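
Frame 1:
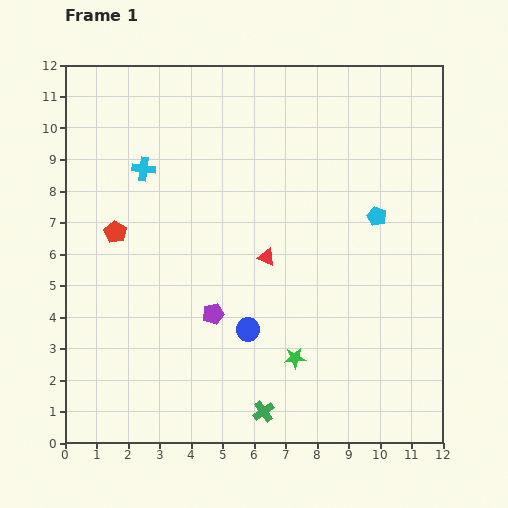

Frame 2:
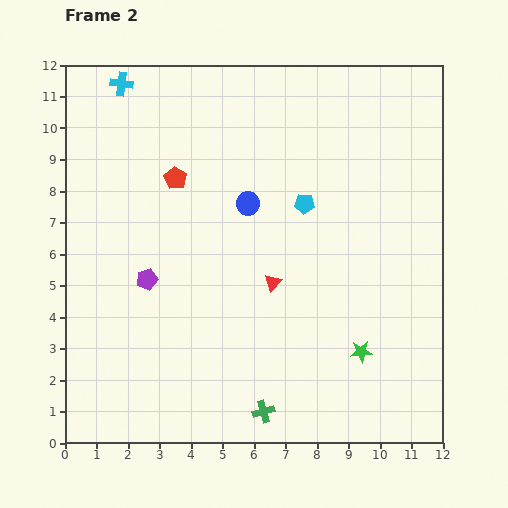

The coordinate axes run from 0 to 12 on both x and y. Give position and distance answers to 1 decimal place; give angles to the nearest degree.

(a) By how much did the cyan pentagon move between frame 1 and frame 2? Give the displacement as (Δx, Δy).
(-2.3, 0.4)

The cyan pentagon was at (9.9, 7.2) in frame 1 and (7.6, 7.6) in frame 2.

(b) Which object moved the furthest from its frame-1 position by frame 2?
the blue circle

(moved 4.0; next 2.8)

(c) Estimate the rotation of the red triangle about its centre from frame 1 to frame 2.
51° clockwise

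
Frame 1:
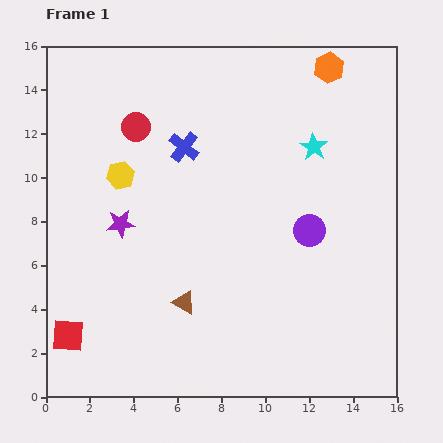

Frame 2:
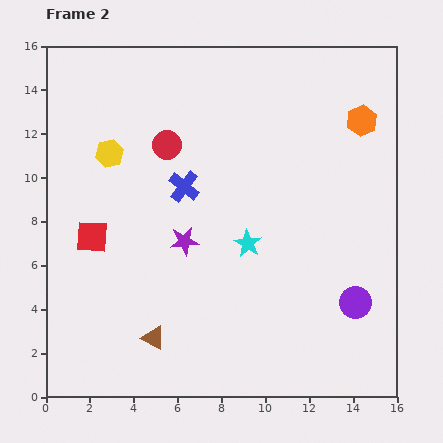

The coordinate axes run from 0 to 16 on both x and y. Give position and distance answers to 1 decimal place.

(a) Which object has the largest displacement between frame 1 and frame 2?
the cyan star

(moved 5.3; next 4.6)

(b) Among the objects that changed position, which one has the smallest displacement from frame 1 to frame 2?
the yellow hexagon

(moved 1.1)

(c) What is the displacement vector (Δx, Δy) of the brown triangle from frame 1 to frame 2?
(-1.4, -1.6)

The brown triangle was at (6.3, 4.3) in frame 1 and (4.9, 2.7) in frame 2.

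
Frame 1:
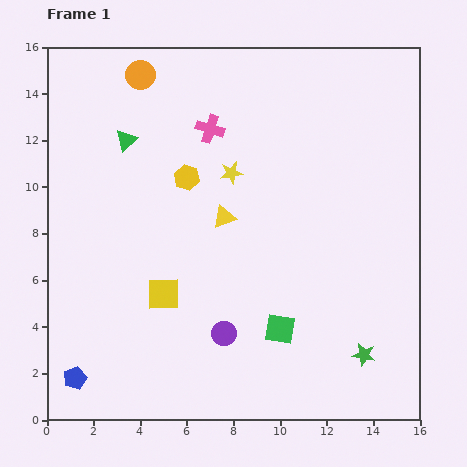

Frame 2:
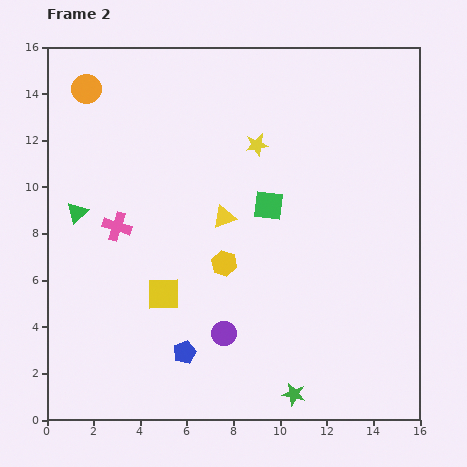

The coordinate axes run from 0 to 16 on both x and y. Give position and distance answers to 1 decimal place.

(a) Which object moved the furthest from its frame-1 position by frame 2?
the pink cross

(moved 5.8; next 5.3)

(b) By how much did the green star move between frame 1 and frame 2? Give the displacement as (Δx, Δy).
(-3.0, -1.7)

The green star was at (13.6, 2.8) in frame 1 and (10.6, 1.1) in frame 2.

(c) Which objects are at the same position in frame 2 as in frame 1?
the yellow triangle, the purple circle, the yellow square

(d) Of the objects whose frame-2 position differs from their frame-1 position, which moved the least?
the yellow star

(moved 1.6)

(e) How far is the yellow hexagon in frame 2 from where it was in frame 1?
4.0

The yellow hexagon moved from (6.0, 10.4) to (7.6, 6.7), a distance of √(1.6² + 3.7²) ≈ 4.0.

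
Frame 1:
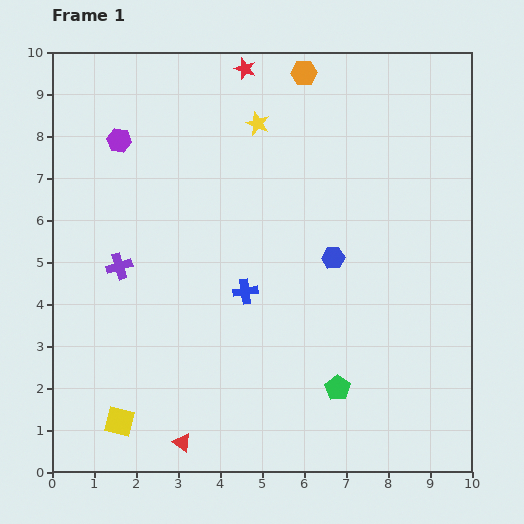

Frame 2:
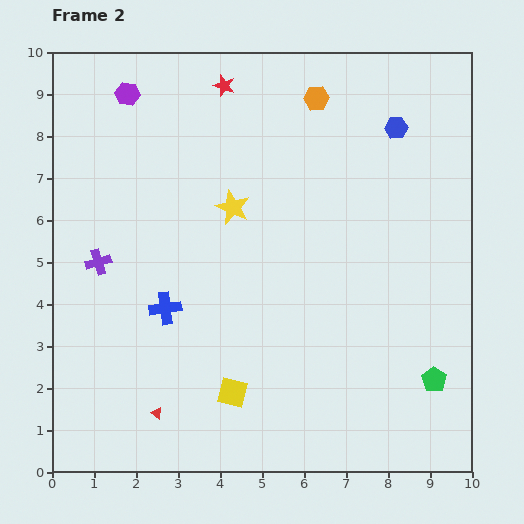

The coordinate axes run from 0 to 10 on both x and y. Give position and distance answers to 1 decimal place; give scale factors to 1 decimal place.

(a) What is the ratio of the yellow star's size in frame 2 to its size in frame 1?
1.5×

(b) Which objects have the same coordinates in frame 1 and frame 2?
none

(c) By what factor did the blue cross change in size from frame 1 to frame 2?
1.3×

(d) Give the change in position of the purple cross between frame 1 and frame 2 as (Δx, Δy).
(-0.5, 0.1)

The purple cross was at (1.6, 4.9) in frame 1 and (1.1, 5.0) in frame 2.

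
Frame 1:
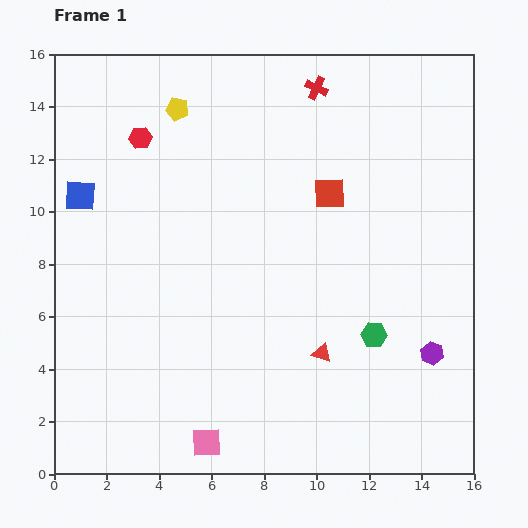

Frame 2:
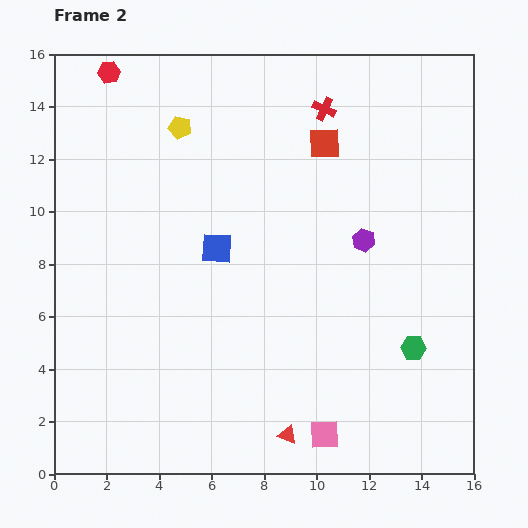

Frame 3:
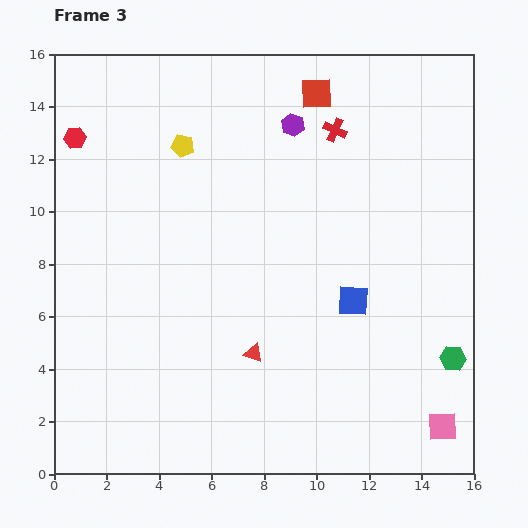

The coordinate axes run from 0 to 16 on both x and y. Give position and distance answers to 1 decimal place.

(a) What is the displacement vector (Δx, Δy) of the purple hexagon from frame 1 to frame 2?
(-2.6, 4.3)

The purple hexagon was at (14.4, 4.6) in frame 1 and (11.8, 8.9) in frame 2.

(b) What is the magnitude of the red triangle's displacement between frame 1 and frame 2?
3.4

The red triangle moved from (10.2, 4.6) to (8.9, 1.5), a distance of √(1.3² + 3.1²) ≈ 3.4.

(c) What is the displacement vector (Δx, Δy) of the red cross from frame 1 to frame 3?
(0.7, -1.6)

The red cross was at (10.0, 14.7) in frame 1 and (10.7, 13.1) in frame 3.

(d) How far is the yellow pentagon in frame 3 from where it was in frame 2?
0.7

The yellow pentagon moved from (4.8, 13.2) to (4.9, 12.5), a distance of √(0.1² + 0.7²) ≈ 0.7.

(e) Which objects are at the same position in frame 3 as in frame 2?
none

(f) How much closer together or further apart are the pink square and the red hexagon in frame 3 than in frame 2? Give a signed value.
+1.7

Distance in frame 2: 16.1. Distance in frame 3: 17.8.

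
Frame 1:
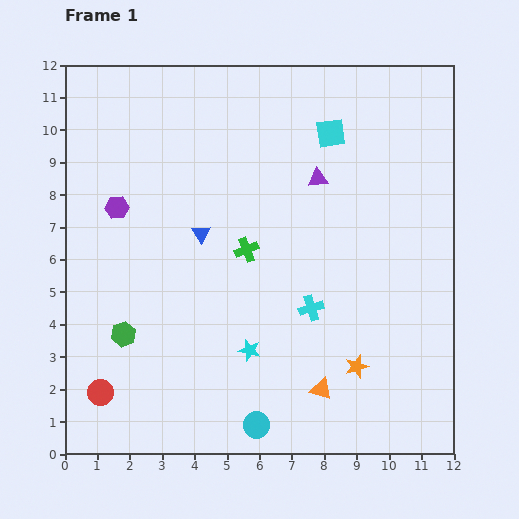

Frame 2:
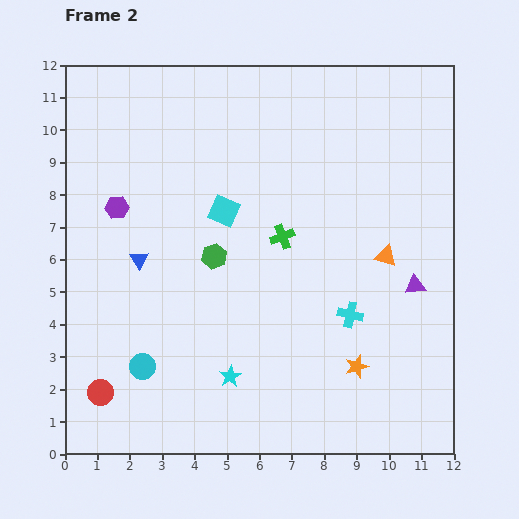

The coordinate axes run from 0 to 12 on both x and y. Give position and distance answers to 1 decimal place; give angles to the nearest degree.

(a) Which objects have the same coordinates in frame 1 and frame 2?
the red circle, the purple hexagon, the orange star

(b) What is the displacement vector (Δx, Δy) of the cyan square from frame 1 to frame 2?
(-3.3, -2.4)

The cyan square was at (8.2, 9.9) in frame 1 and (4.9, 7.5) in frame 2.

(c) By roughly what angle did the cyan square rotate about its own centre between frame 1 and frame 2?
31° clockwise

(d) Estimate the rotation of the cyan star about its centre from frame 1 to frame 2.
27° clockwise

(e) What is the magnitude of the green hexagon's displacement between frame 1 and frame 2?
3.7

The green hexagon moved from (1.8, 3.7) to (4.6, 6.1), a distance of √(2.8² + 2.4²) ≈ 3.7.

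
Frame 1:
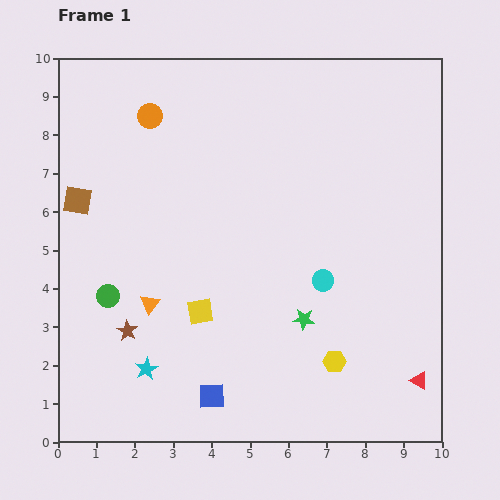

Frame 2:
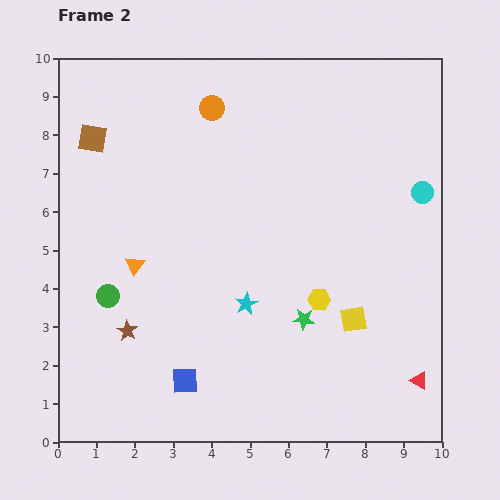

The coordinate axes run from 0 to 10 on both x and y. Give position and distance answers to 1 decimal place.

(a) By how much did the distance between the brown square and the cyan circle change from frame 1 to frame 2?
+2.0

Distance in frame 1: 6.7. Distance in frame 2: 8.7.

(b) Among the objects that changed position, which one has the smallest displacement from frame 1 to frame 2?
the blue square

(moved 0.8)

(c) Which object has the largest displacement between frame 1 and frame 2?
the yellow square

(moved 4.0; next 3.5)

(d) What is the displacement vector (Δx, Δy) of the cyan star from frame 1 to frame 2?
(2.6, 1.7)

The cyan star was at (2.3, 1.9) in frame 1 and (4.9, 3.6) in frame 2.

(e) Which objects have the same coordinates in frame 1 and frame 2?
the green circle, the red triangle, the green star, the brown star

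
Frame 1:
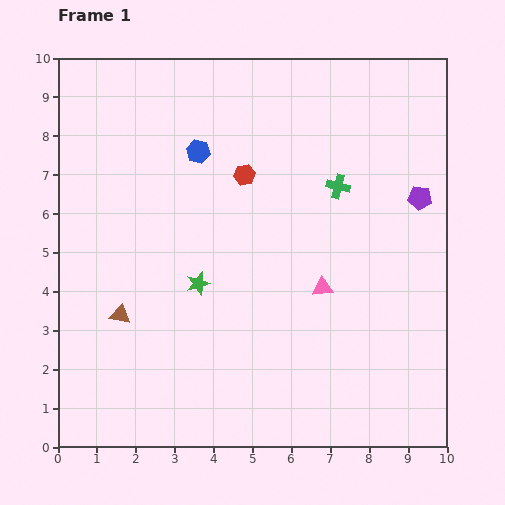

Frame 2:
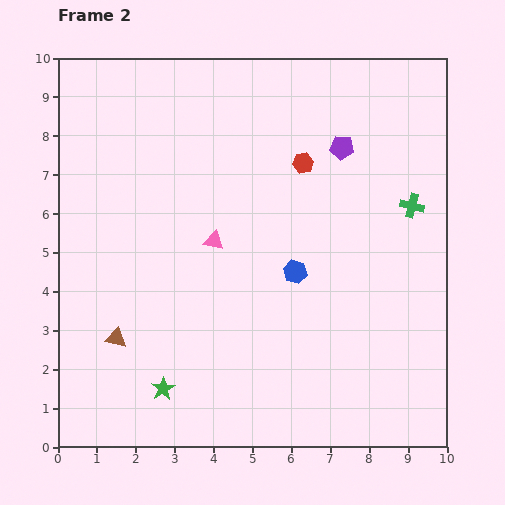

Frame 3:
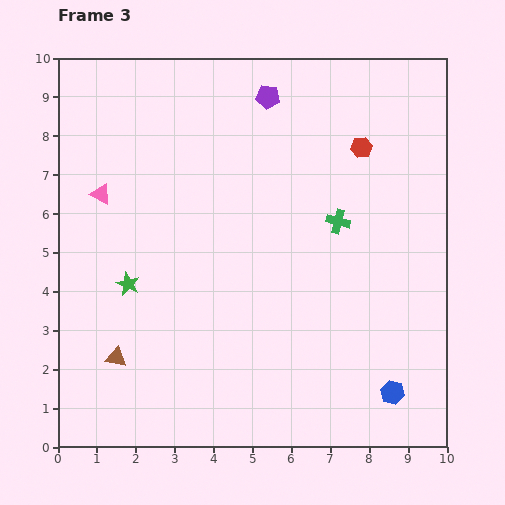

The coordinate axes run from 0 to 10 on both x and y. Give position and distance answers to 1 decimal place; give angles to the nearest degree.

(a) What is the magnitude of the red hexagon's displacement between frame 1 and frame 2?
1.5

The red hexagon moved from (4.8, 7.0) to (6.3, 7.3), a distance of √(1.5² + 0.3²) ≈ 1.5.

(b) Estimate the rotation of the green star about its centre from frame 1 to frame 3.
30° counter-clockwise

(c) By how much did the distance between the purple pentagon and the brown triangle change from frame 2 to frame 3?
+0.2

Distance in frame 2: 7.6. Distance in frame 3: 7.8.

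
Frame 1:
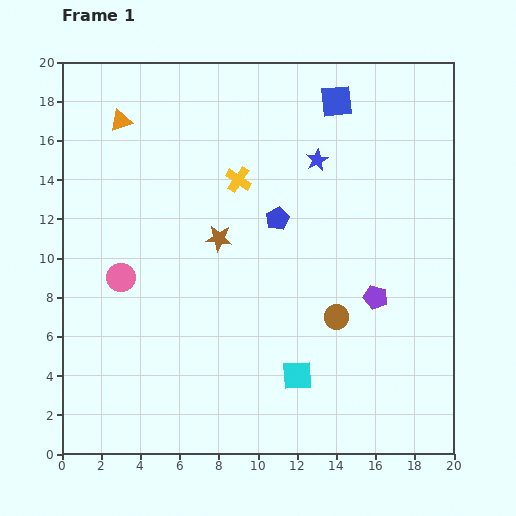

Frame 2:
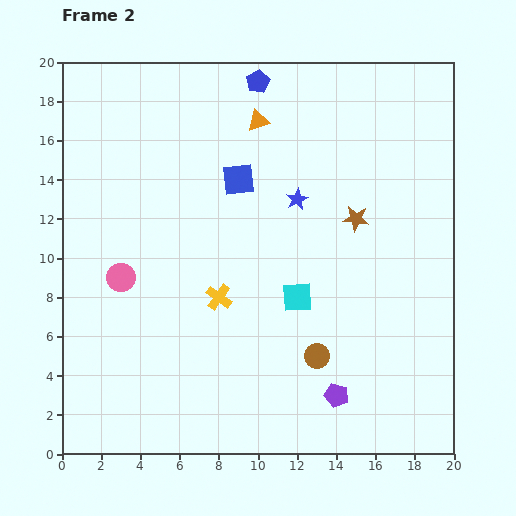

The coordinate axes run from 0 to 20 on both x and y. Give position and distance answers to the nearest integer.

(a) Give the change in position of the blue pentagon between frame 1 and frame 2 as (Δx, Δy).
(-1, 7)

The blue pentagon was at (11, 12) in frame 1 and (10, 19) in frame 2.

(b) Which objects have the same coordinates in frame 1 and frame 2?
the pink circle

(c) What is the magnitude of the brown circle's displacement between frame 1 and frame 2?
2

The brown circle moved from (14, 7) to (13, 5), a distance of √(1² + 2²) ≈ 2.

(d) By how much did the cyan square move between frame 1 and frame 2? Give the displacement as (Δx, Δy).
(0, 4)

The cyan square was at (12, 4) in frame 1 and (12, 8) in frame 2.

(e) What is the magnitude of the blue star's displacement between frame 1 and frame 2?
2

The blue star moved from (13, 15) to (12, 13), a distance of √(1² + 2²) ≈ 2.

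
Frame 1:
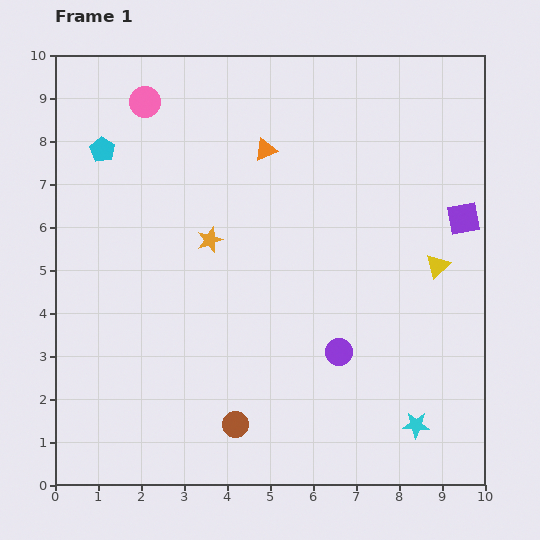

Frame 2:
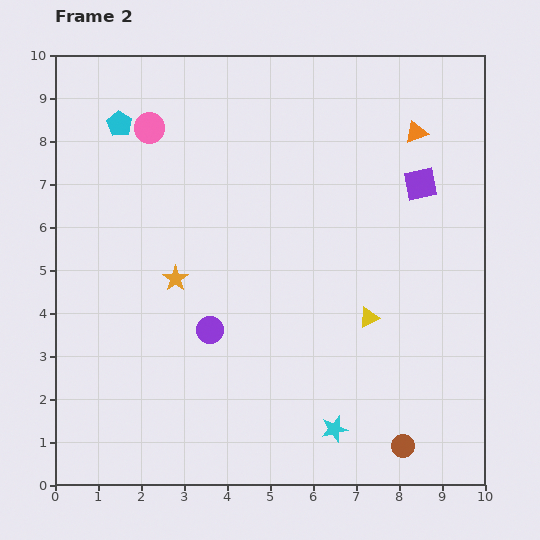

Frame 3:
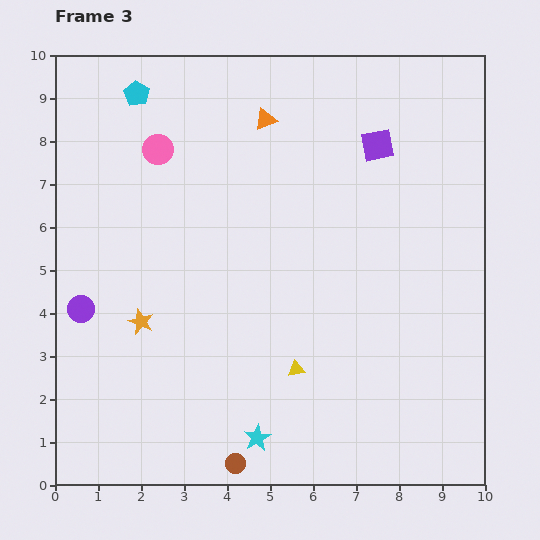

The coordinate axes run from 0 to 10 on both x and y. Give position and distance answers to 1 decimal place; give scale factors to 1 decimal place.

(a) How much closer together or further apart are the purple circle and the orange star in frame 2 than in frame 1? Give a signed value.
-2.6

Distance in frame 1: 4.0. Distance in frame 2: 1.4.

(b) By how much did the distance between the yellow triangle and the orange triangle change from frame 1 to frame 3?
+1.0

Distance in frame 1: 4.8. Distance in frame 3: 5.8.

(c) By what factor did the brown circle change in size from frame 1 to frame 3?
0.8×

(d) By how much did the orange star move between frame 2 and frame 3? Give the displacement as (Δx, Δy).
(-0.8, -1.0)

The orange star was at (2.8, 4.8) in frame 2 and (2.0, 3.8) in frame 3.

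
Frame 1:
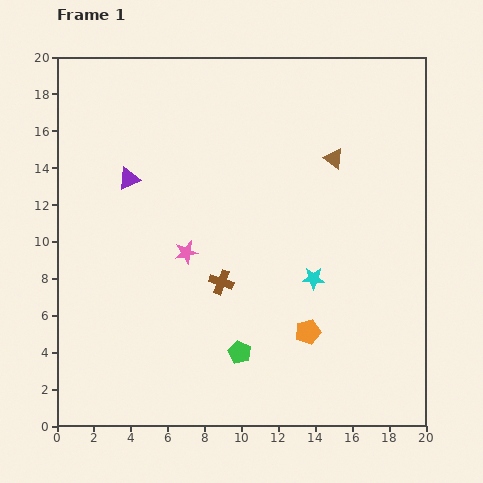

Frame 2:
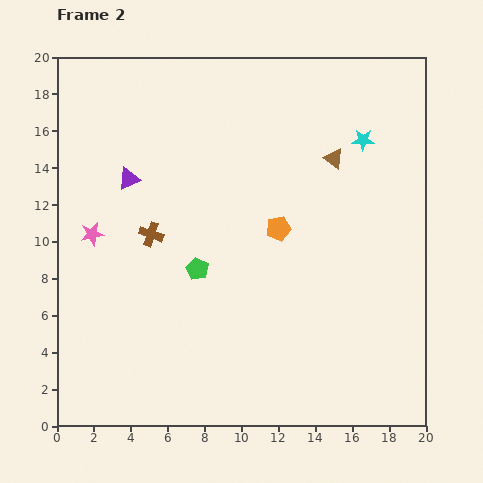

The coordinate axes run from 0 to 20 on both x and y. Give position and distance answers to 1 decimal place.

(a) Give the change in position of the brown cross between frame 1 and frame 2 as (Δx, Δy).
(-3.8, 2.6)

The brown cross was at (8.9, 7.8) in frame 1 and (5.1, 10.4) in frame 2.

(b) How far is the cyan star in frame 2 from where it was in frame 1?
8.0

The cyan star moved from (13.9, 8.0) to (16.6, 15.5), a distance of √(2.7² + 7.5²) ≈ 8.0.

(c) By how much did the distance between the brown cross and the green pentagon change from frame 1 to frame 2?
-0.8

Distance in frame 1: 3.9. Distance in frame 2: 3.1.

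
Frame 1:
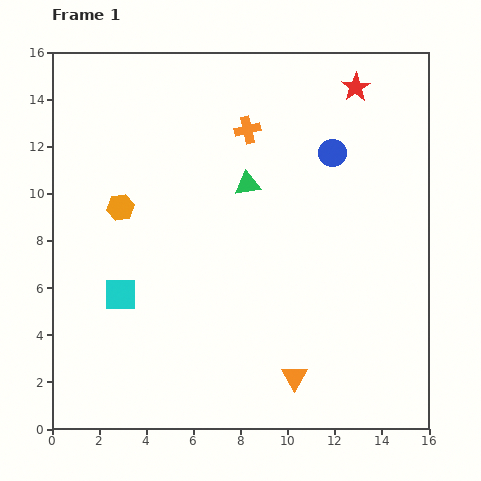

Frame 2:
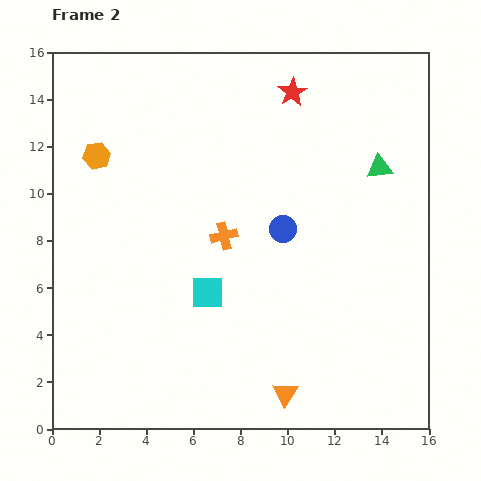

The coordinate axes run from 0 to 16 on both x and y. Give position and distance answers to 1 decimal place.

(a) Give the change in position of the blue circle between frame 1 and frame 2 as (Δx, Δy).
(-2.1, -3.2)

The blue circle was at (11.9, 11.7) in frame 1 and (9.8, 8.5) in frame 2.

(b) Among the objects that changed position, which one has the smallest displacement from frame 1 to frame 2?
the orange triangle

(moved 0.8)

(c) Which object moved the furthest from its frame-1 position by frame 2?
the green triangle

(moved 5.6; next 4.6)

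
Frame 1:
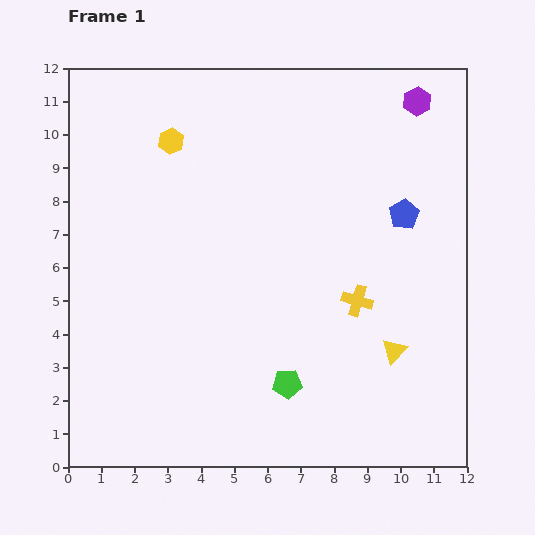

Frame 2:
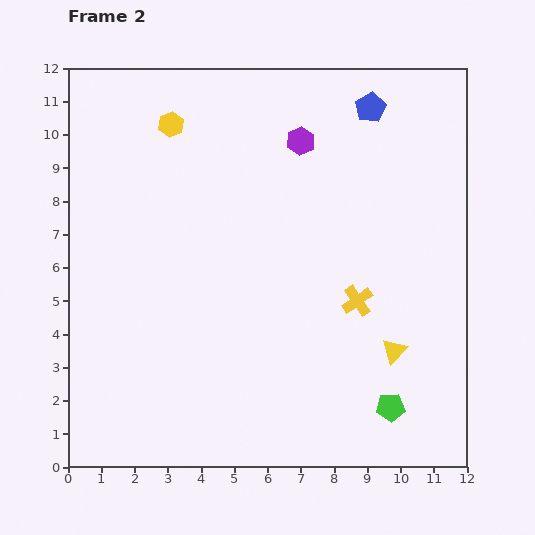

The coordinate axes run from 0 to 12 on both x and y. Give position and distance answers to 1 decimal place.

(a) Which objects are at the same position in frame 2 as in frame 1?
the yellow triangle, the yellow cross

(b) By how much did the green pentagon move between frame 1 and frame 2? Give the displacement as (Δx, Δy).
(3.1, -0.7)

The green pentagon was at (6.6, 2.5) in frame 1 and (9.7, 1.8) in frame 2.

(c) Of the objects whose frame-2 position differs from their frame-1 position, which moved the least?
the yellow hexagon

(moved 0.5)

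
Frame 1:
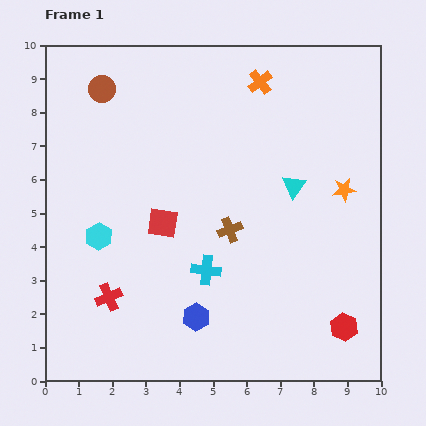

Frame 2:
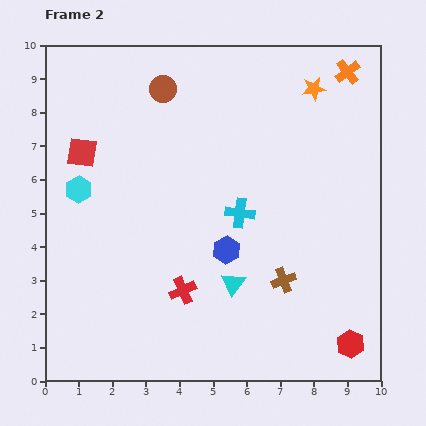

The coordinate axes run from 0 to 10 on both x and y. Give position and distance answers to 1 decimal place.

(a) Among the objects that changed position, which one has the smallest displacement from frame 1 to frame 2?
the red hexagon

(moved 0.5)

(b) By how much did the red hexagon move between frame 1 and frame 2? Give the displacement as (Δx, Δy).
(0.2, -0.5)

The red hexagon was at (8.9, 1.6) in frame 1 and (9.1, 1.1) in frame 2.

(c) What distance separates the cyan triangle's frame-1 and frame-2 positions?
3.4

The cyan triangle moved from (7.4, 5.8) to (5.6, 2.9), a distance of √(1.8² + 2.9²) ≈ 3.4.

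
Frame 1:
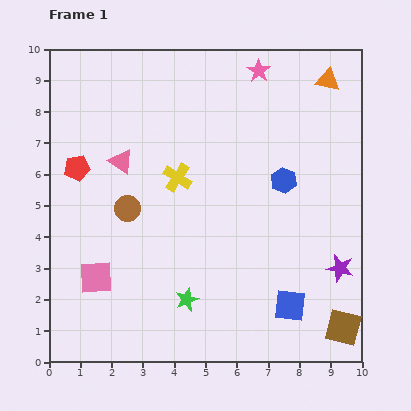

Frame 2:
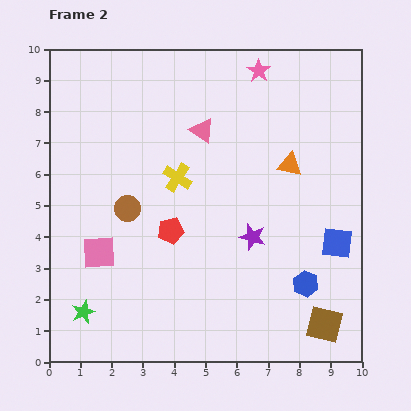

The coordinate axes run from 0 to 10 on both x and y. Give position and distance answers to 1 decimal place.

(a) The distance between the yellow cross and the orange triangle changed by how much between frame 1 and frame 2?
-2.1

Distance in frame 1: 5.7. Distance in frame 2: 3.6.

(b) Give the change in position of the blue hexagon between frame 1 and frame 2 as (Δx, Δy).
(0.7, -3.3)

The blue hexagon was at (7.5, 5.8) in frame 1 and (8.2, 2.5) in frame 2.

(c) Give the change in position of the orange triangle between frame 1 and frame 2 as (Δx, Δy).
(-1.2, -2.7)

The orange triangle was at (8.9, 9.0) in frame 1 and (7.7, 6.3) in frame 2.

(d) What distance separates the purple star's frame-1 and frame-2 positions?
3.0

The purple star moved from (9.3, 3.0) to (6.5, 4.0), a distance of √(2.8² + 1.0²) ≈ 3.0.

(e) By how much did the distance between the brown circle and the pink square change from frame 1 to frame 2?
-0.7

Distance in frame 1: 2.4. Distance in frame 2: 1.7.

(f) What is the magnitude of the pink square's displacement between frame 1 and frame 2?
0.8

The pink square moved from (1.5, 2.7) to (1.6, 3.5), a distance of √(0.1² + 0.8²) ≈ 0.8.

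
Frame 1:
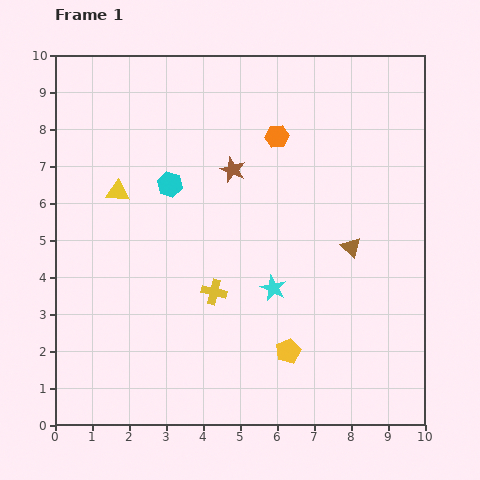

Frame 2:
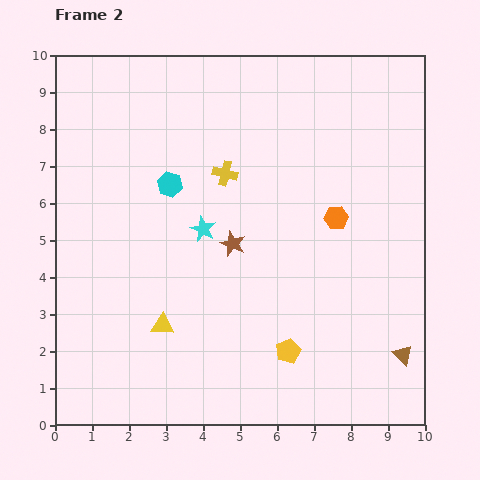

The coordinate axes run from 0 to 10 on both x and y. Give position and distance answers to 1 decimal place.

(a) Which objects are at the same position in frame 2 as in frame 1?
the yellow pentagon, the cyan hexagon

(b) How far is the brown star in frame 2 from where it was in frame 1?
2.0

The brown star moved from (4.8, 6.9) to (4.8, 4.9), a distance of √(0.0² + 2.0²) ≈ 2.0.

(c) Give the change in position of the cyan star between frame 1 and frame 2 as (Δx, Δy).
(-1.9, 1.6)

The cyan star was at (5.9, 3.7) in frame 1 and (4.0, 5.3) in frame 2.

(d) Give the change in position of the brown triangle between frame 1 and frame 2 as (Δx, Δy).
(1.4, -2.9)

The brown triangle was at (8.0, 4.8) in frame 1 and (9.4, 1.9) in frame 2.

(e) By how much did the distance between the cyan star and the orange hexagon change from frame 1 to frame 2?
-0.5

Distance in frame 1: 4.1. Distance in frame 2: 3.6.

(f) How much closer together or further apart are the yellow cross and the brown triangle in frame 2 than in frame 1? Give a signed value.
+3.0

Distance in frame 1: 3.9. Distance in frame 2: 6.9.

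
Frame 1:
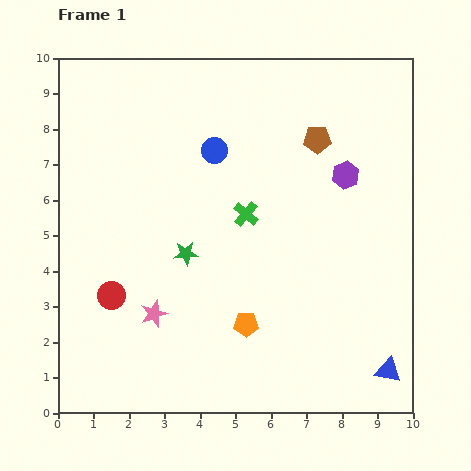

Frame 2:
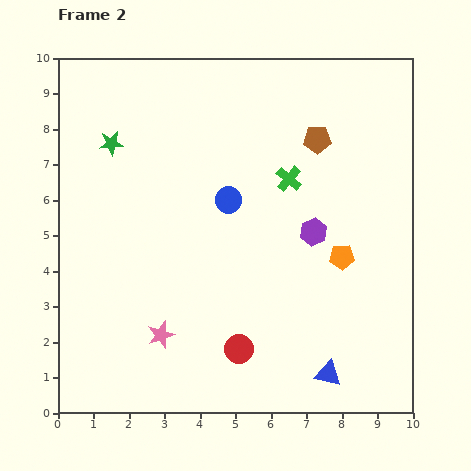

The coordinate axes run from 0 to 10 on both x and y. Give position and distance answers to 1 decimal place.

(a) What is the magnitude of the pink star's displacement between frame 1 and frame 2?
0.6

The pink star moved from (2.7, 2.8) to (2.9, 2.2), a distance of √(0.2² + 0.6²) ≈ 0.6.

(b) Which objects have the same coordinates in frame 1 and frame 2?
the brown pentagon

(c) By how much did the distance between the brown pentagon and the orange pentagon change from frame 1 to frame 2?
-2.2

Distance in frame 1: 5.6. Distance in frame 2: 3.4.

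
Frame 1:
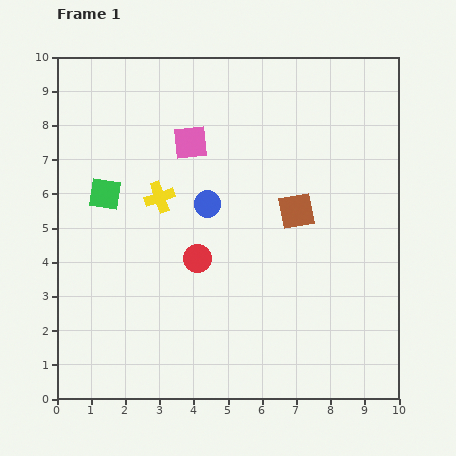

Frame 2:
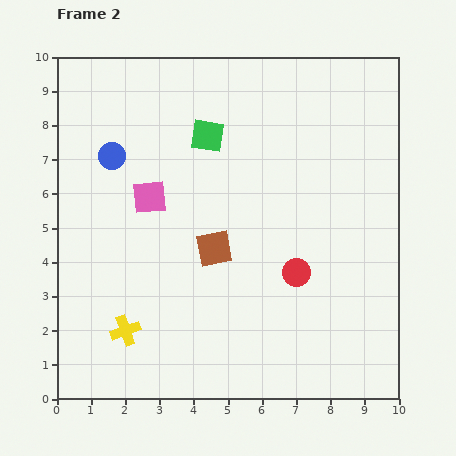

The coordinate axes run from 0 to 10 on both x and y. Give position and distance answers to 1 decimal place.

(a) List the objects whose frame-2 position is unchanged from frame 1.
none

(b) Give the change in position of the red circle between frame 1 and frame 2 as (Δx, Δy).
(2.9, -0.4)

The red circle was at (4.1, 4.1) in frame 1 and (7.0, 3.7) in frame 2.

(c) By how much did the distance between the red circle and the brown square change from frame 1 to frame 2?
-0.7

Distance in frame 1: 3.2. Distance in frame 2: 2.5.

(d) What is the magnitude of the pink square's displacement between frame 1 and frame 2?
2.0

The pink square moved from (3.9, 7.5) to (2.7, 5.9), a distance of √(1.2² + 1.6²) ≈ 2.0.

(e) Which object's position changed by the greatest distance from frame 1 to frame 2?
the yellow cross

(moved 4.0; next 3.4)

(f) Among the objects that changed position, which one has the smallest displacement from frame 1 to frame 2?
the pink square

(moved 2.0)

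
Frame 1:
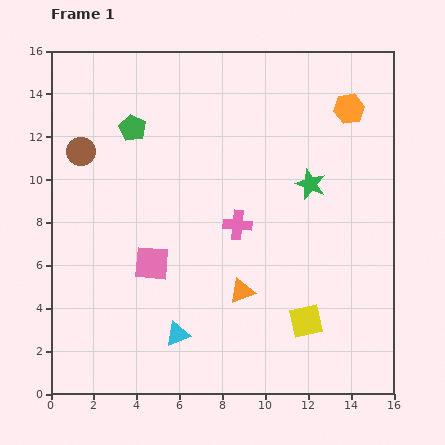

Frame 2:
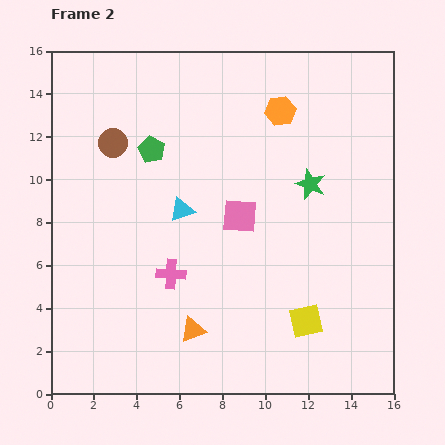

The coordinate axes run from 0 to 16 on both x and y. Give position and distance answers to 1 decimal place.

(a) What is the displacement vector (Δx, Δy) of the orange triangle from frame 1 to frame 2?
(-2.3, -1.8)

The orange triangle was at (8.9, 4.8) in frame 1 and (6.6, 3.0) in frame 2.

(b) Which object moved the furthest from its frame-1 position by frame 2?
the cyan triangle

(moved 5.8; next 4.7)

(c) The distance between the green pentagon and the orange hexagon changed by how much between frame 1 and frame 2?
-3.8

Distance in frame 1: 10.1. Distance in frame 2: 6.3.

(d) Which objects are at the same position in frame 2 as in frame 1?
the green star, the yellow square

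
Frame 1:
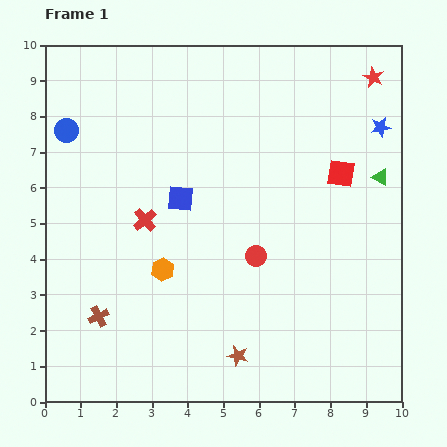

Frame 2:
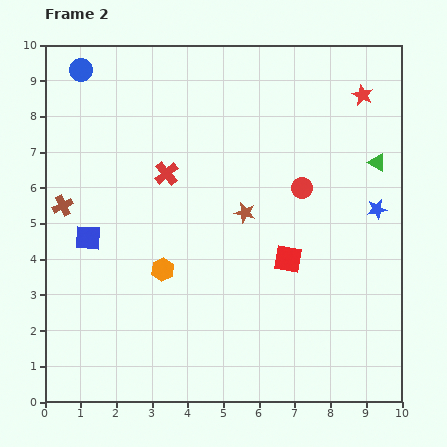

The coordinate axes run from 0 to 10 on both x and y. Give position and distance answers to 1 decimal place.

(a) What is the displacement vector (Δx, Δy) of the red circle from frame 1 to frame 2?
(1.3, 1.9)

The red circle was at (5.9, 4.1) in frame 1 and (7.2, 6.0) in frame 2.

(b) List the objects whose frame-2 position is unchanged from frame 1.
the orange hexagon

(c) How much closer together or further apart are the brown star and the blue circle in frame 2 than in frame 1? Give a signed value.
-1.8

Distance in frame 1: 7.9. Distance in frame 2: 6.1.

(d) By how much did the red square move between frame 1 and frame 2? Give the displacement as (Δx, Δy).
(-1.5, -2.4)

The red square was at (8.3, 6.4) in frame 1 and (6.8, 4.0) in frame 2.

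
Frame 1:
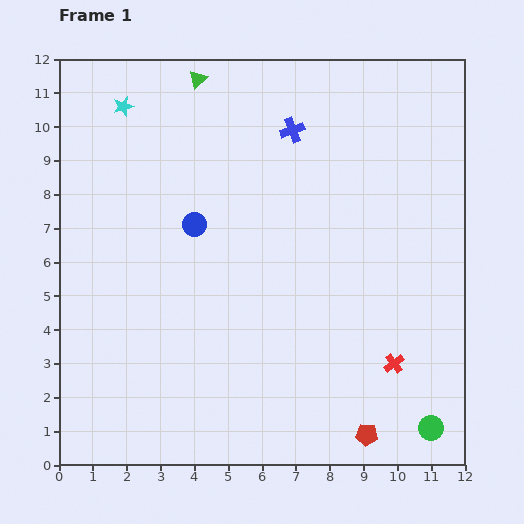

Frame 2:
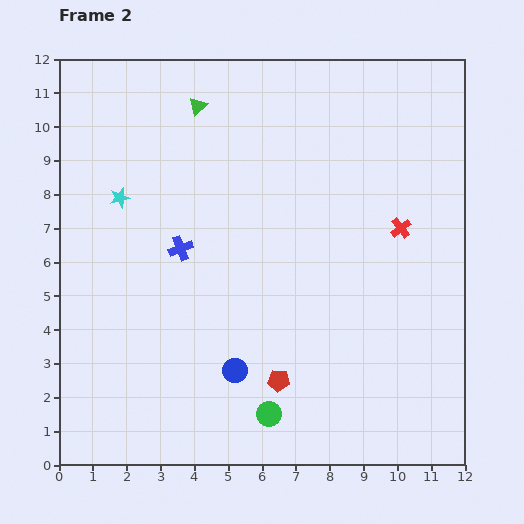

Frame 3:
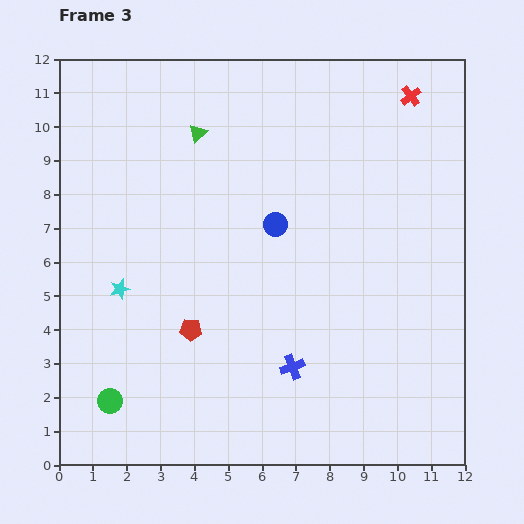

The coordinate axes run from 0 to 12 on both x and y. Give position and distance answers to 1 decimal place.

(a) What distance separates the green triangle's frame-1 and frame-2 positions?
0.8

The green triangle moved from (4.1, 11.4) to (4.1, 10.6), a distance of √(0.0² + 0.8²) ≈ 0.8.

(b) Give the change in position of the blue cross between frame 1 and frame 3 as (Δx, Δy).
(0.0, -7.0)

The blue cross was at (6.9, 9.9) in frame 1 and (6.9, 2.9) in frame 3.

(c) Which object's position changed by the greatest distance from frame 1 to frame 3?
the green circle

(moved 9.5; next 7.9)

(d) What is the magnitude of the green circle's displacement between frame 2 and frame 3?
4.7

The green circle moved from (6.2, 1.5) to (1.5, 1.9), a distance of √(4.7² + 0.4²) ≈ 4.7.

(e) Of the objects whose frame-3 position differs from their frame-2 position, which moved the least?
the green triangle

(moved 0.8)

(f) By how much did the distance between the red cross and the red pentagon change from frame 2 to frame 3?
+3.7

Distance in frame 2: 5.8. Distance in frame 3: 9.5.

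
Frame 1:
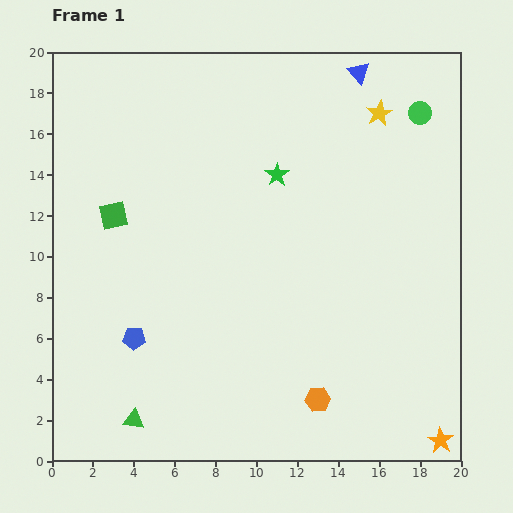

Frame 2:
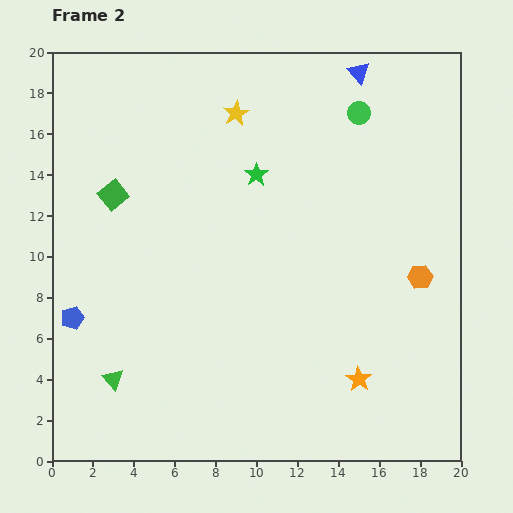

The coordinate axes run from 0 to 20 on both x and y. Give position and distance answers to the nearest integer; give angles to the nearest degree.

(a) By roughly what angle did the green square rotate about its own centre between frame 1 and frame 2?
28° counter-clockwise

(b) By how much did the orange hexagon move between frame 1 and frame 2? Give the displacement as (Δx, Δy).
(5, 6)

The orange hexagon was at (13, 3) in frame 1 and (18, 9) in frame 2.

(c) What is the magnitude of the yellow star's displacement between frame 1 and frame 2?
7

The yellow star moved from (16, 17) to (9, 17), a distance of √(7² + 0²) ≈ 7.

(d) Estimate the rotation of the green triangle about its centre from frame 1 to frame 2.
40° clockwise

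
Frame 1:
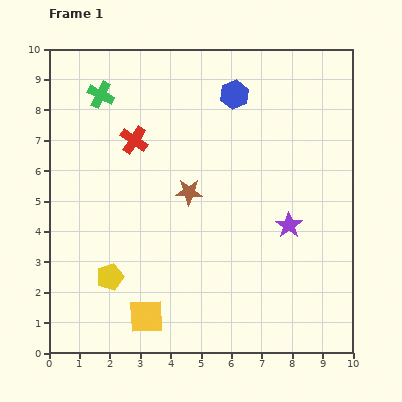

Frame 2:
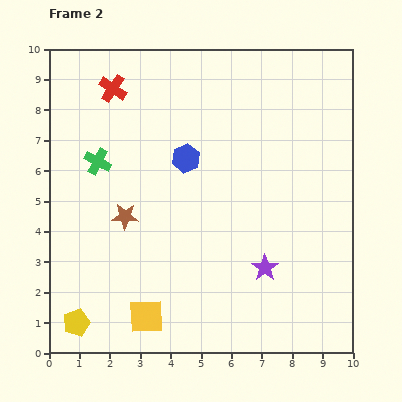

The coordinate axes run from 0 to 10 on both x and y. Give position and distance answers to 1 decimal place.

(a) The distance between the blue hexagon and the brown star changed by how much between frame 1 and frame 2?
-0.7

Distance in frame 1: 3.5. Distance in frame 2: 2.8.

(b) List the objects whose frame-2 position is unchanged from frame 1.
the yellow square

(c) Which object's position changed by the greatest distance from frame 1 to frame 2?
the blue hexagon

(moved 2.6; next 2.2)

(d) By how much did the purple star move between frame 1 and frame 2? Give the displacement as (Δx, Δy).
(-0.8, -1.4)

The purple star was at (7.9, 4.2) in frame 1 and (7.1, 2.8) in frame 2.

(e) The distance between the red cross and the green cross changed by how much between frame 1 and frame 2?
+0.6

Distance in frame 1: 1.9. Distance in frame 2: 2.5.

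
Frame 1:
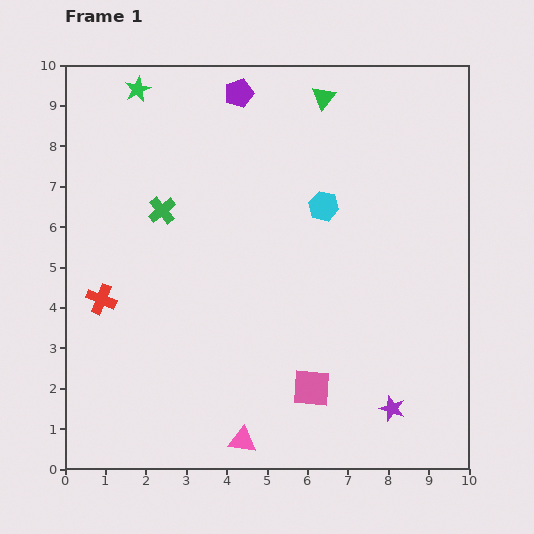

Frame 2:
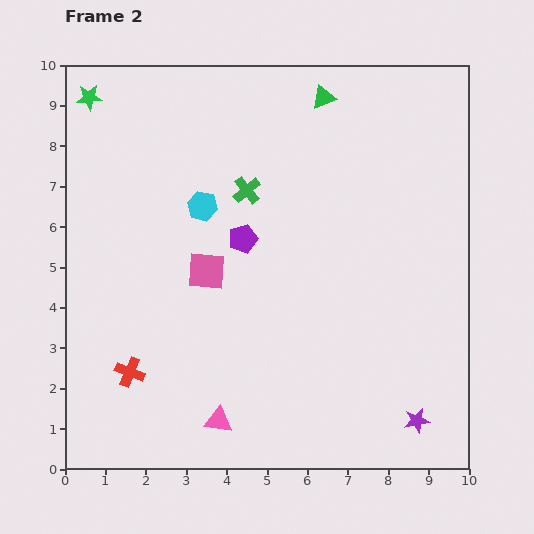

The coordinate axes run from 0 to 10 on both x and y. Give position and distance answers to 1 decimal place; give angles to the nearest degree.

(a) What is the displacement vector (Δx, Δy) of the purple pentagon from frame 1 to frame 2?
(0.1, -3.6)

The purple pentagon was at (4.3, 9.3) in frame 1 and (4.4, 5.7) in frame 2.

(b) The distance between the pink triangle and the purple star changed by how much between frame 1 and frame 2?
+1.1

Distance in frame 1: 3.8. Distance in frame 2: 4.9.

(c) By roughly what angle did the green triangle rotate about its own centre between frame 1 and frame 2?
30° clockwise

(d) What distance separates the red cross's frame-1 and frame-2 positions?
1.9

The red cross moved from (0.9, 4.2) to (1.6, 2.4), a distance of √(0.7² + 1.8²) ≈ 1.9.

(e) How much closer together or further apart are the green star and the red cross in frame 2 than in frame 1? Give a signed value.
+1.6

Distance in frame 1: 5.3. Distance in frame 2: 6.9.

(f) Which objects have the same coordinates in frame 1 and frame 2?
the green triangle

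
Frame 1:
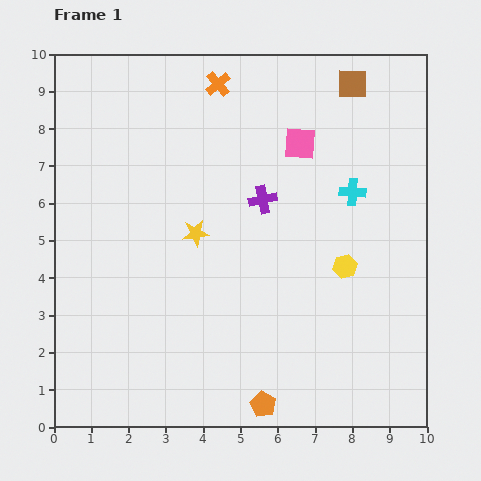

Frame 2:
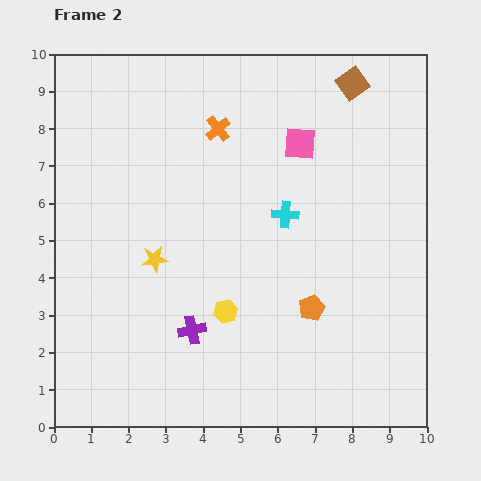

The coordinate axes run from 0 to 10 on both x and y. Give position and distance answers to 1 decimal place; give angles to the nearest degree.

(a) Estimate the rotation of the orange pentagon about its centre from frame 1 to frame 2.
19° clockwise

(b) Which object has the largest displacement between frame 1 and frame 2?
the purple cross

(moved 4.0; next 3.4)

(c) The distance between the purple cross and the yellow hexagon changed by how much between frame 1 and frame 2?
-1.8

Distance in frame 1: 2.8. Distance in frame 2: 1.0.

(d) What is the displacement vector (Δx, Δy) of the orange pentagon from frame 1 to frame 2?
(1.3, 2.6)

The orange pentagon was at (5.6, 0.6) in frame 1 and (6.9, 3.2) in frame 2.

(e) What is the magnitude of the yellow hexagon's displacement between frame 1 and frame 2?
3.4

The yellow hexagon moved from (7.8, 4.3) to (4.6, 3.1), a distance of √(3.2² + 1.2²) ≈ 3.4.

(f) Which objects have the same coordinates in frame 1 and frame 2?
the brown square, the pink square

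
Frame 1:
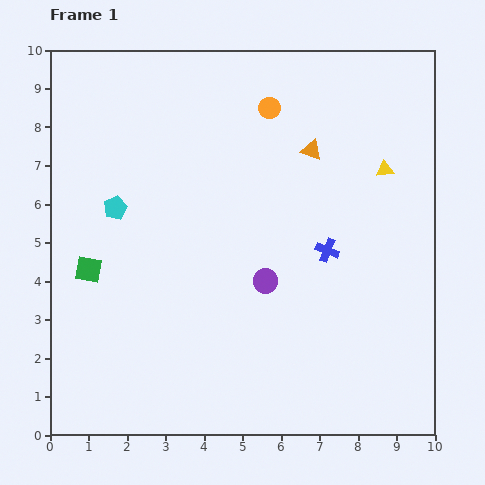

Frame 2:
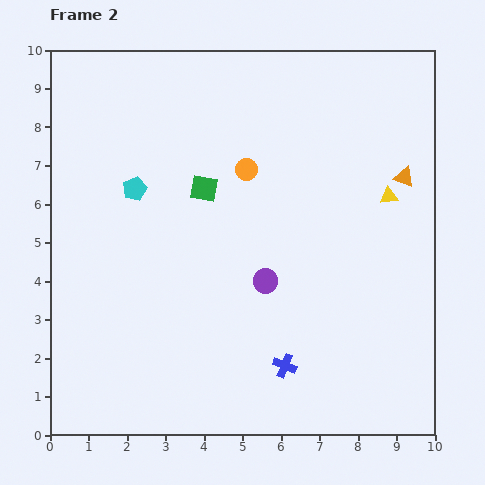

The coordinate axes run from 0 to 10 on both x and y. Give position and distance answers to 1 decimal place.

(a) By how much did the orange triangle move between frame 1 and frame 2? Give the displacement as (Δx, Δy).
(2.4, -0.7)

The orange triangle was at (6.8, 7.4) in frame 1 and (9.2, 6.7) in frame 2.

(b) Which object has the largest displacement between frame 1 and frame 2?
the green square

(moved 3.7; next 3.2)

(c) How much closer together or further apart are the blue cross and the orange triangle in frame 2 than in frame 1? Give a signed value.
+3.2

Distance in frame 1: 2.6. Distance in frame 2: 5.8.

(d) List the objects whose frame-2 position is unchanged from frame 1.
the purple circle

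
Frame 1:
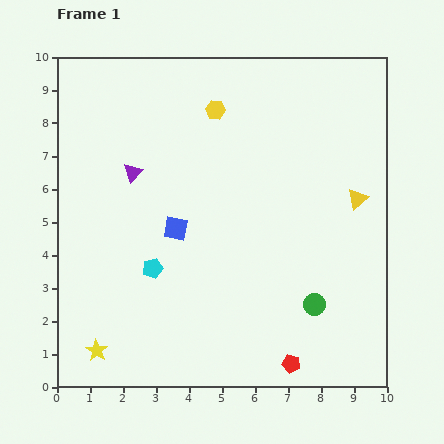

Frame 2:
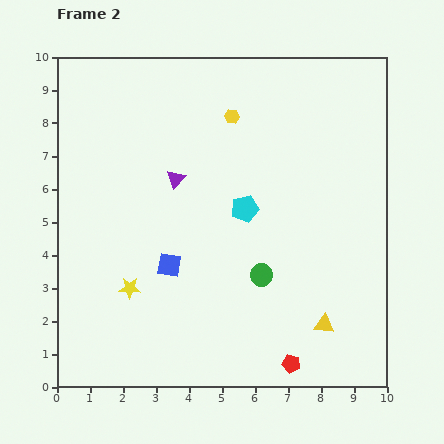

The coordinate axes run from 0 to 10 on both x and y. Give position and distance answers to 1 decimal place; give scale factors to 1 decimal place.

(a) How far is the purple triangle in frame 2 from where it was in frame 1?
1.3

The purple triangle moved from (2.3, 6.5) to (3.6, 6.3), a distance of √(1.3² + 0.2²) ≈ 1.3.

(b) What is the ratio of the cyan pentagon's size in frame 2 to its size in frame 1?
1.4×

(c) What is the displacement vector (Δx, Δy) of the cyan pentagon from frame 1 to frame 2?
(2.8, 1.8)

The cyan pentagon was at (2.9, 3.6) in frame 1 and (5.7, 5.4) in frame 2.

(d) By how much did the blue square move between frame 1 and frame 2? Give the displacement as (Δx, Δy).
(-0.2, -1.1)

The blue square was at (3.6, 4.8) in frame 1 and (3.4, 3.7) in frame 2.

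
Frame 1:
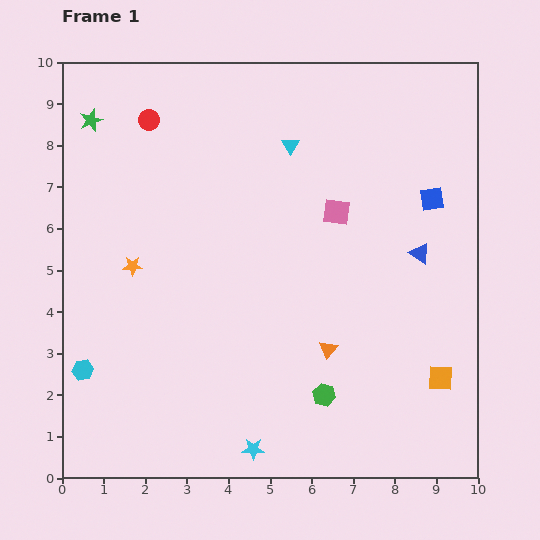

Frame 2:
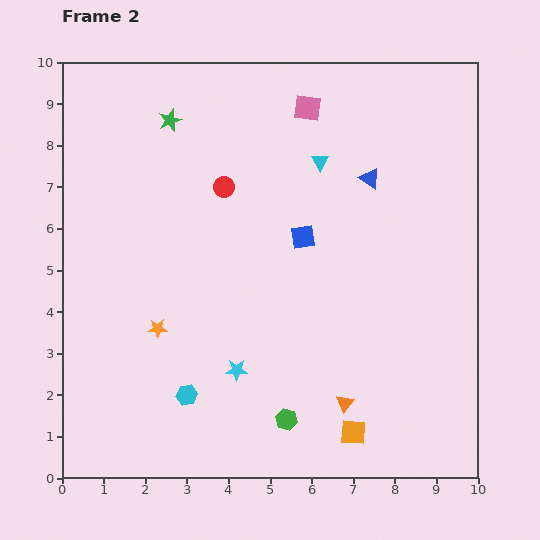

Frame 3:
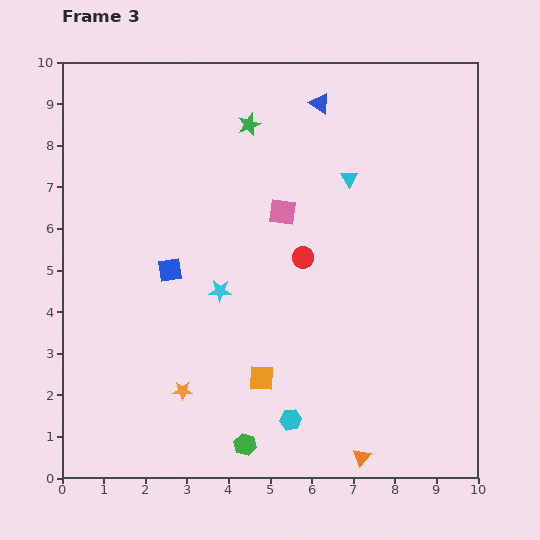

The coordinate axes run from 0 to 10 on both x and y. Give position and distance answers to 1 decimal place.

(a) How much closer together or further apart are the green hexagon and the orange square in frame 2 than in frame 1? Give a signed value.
-1.2

Distance in frame 1: 2.8. Distance in frame 2: 1.6.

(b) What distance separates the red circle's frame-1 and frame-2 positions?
2.4

The red circle moved from (2.1, 8.6) to (3.9, 7.0), a distance of √(1.8² + 1.6²) ≈ 2.4.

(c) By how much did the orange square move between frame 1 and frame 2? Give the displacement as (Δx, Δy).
(-2.1, -1.3)

The orange square was at (9.1, 2.4) in frame 1 and (7.0, 1.1) in frame 2.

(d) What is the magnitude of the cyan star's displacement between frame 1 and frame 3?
3.9

The cyan star moved from (4.6, 0.7) to (3.8, 4.5), a distance of √(0.8² + 3.8²) ≈ 3.9.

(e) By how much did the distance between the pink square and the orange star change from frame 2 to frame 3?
-1.5

Distance in frame 2: 6.4. Distance in frame 3: 4.9.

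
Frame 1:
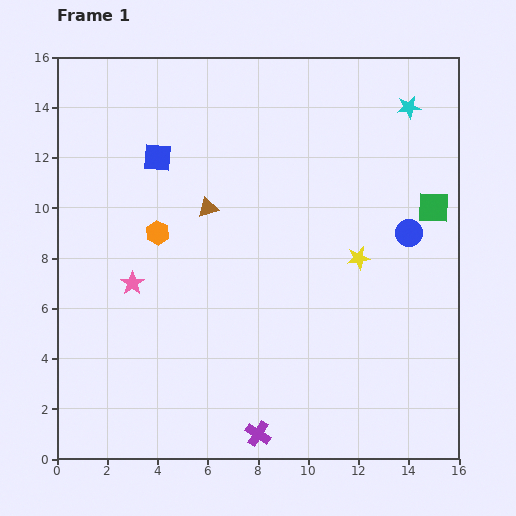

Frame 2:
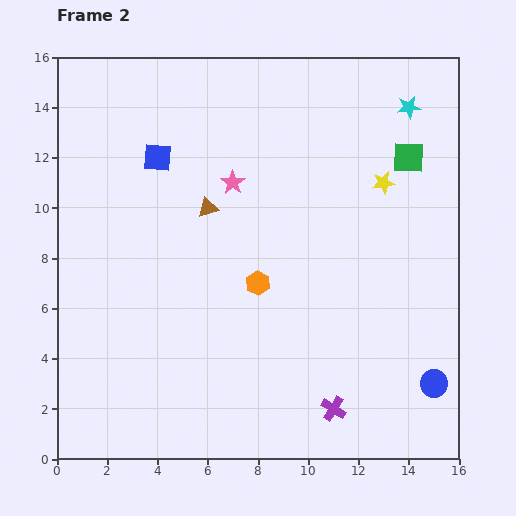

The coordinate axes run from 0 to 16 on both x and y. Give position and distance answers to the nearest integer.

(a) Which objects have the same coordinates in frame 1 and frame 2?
the brown triangle, the blue square, the cyan star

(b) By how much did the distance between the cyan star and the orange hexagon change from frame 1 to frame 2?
-2

Distance in frame 1: 11. Distance in frame 2: 9.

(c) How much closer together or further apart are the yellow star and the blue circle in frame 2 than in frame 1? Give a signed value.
+6

Distance in frame 1: 2. Distance in frame 2: 8.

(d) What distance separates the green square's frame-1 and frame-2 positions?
2

The green square moved from (15, 10) to (14, 12), a distance of √(1² + 2²) ≈ 2.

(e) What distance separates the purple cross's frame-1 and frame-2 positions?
3

The purple cross moved from (8, 1) to (11, 2), a distance of √(3² + 1²) ≈ 3.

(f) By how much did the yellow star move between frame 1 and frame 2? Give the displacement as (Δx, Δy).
(1, 3)

The yellow star was at (12, 8) in frame 1 and (13, 11) in frame 2.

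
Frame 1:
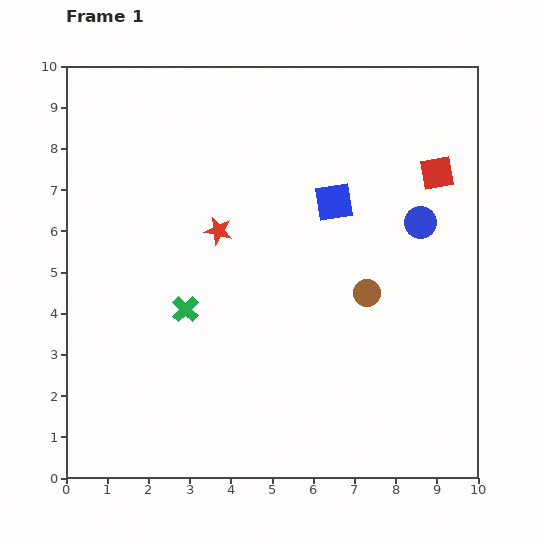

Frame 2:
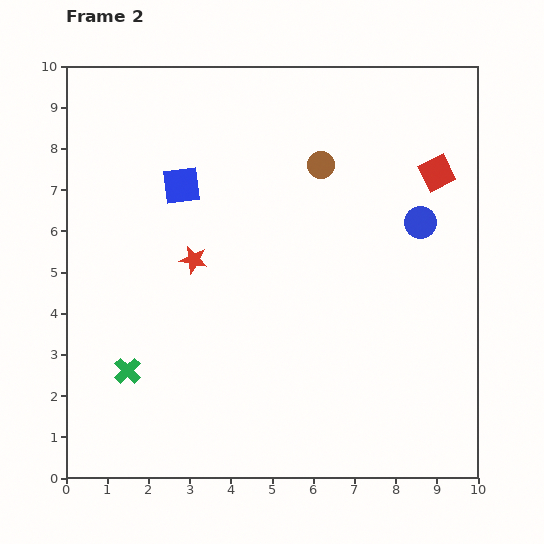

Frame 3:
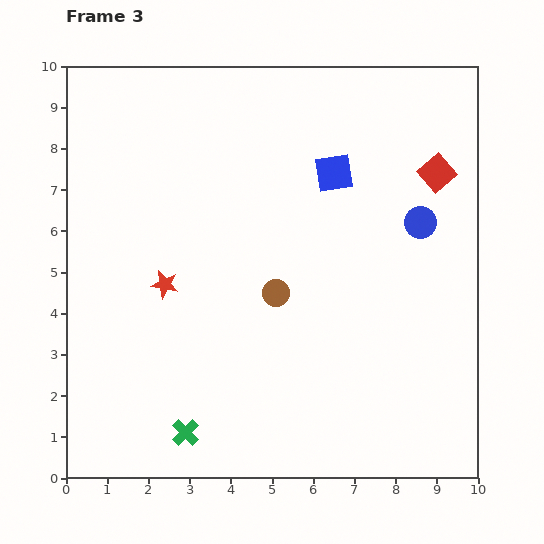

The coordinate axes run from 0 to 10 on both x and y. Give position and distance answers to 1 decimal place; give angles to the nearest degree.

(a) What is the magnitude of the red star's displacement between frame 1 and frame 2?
0.9

The red star moved from (3.7, 6.0) to (3.1, 5.3), a distance of √(0.6² + 0.7²) ≈ 0.9.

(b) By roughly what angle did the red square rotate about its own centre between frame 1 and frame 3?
31° counter-clockwise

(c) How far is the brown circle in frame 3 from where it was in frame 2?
3.3

The brown circle moved from (6.2, 7.6) to (5.1, 4.5), a distance of √(1.1² + 3.1²) ≈ 3.3.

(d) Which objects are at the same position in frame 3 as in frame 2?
the blue circle, the red square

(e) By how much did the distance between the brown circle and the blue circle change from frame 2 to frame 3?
+1.1

Distance in frame 2: 2.8. Distance in frame 3: 3.9.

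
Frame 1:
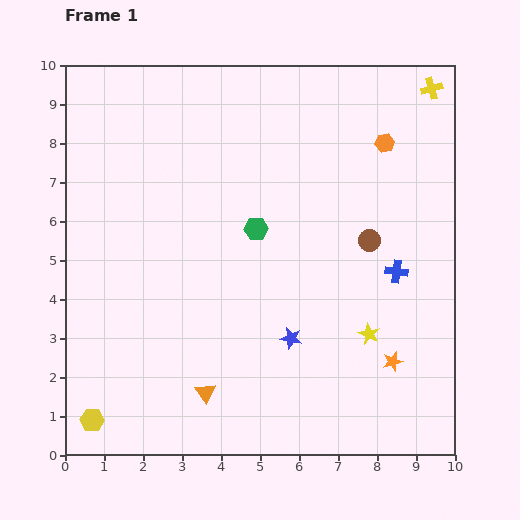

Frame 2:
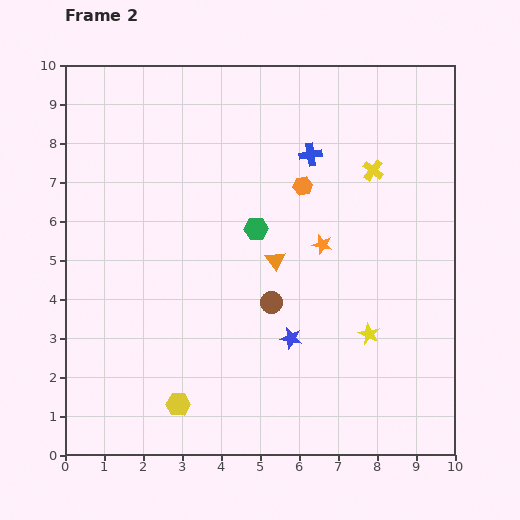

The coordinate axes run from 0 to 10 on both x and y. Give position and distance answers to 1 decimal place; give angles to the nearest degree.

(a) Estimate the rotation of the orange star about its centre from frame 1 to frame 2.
28° clockwise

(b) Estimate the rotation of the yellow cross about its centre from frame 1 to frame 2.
37° counter-clockwise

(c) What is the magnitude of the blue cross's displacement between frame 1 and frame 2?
3.7

The blue cross moved from (8.5, 4.7) to (6.3, 7.7), a distance of √(2.2² + 3.0²) ≈ 3.7.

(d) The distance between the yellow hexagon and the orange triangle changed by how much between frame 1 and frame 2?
+1.5

Distance in frame 1: 3.0. Distance in frame 2: 4.5.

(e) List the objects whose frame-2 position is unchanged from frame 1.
the blue star, the green hexagon, the yellow star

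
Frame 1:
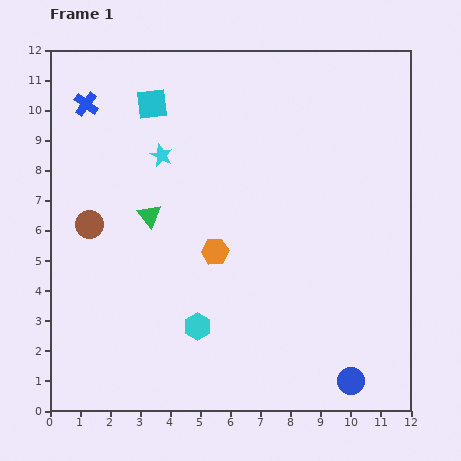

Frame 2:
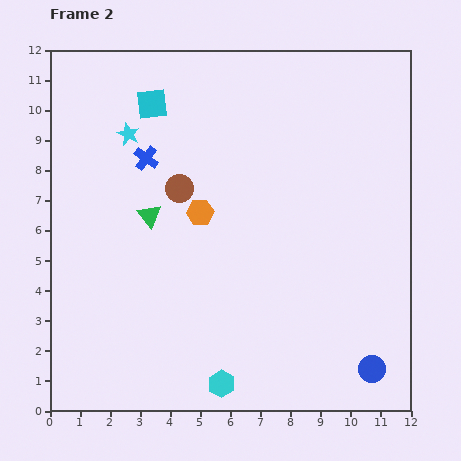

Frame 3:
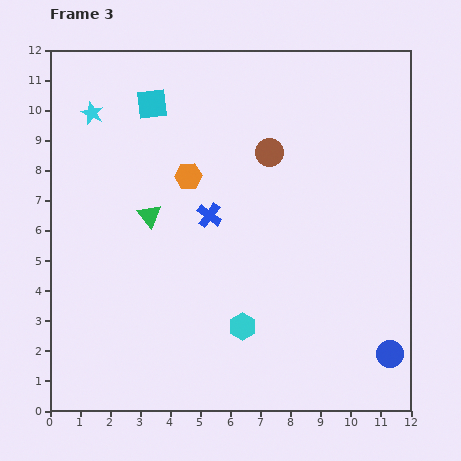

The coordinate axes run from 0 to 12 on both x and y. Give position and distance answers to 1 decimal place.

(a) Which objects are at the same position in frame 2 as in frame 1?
the cyan square, the green triangle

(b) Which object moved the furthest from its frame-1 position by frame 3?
the brown circle

(moved 6.5; next 5.5)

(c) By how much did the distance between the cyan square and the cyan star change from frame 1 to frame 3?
+0.3

Distance in frame 1: 1.7. Distance in frame 3: 2.0.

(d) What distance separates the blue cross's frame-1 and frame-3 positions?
5.5

The blue cross moved from (1.2, 10.2) to (5.3, 6.5), a distance of √(4.1² + 3.7²) ≈ 5.5.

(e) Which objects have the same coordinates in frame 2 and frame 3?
the cyan square, the green triangle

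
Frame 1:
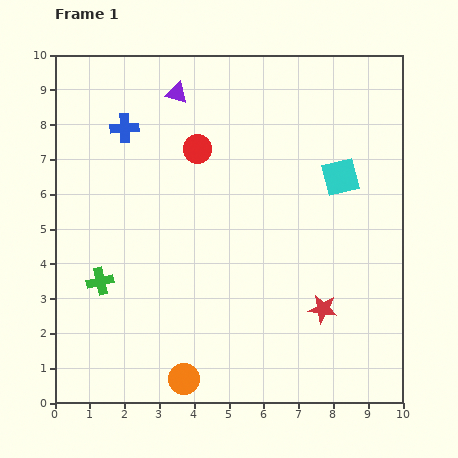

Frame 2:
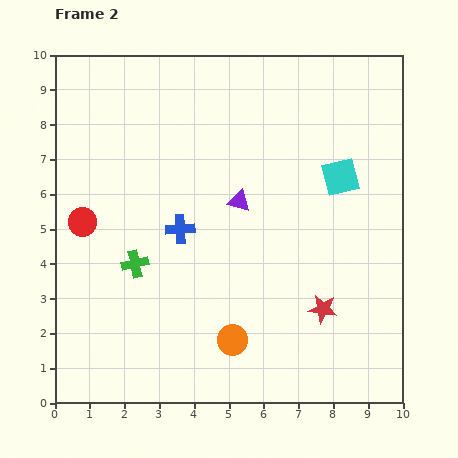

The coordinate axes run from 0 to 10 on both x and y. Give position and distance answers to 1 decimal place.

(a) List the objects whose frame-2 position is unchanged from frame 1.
the cyan square, the red star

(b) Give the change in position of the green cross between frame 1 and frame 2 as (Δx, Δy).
(1.0, 0.5)

The green cross was at (1.3, 3.5) in frame 1 and (2.3, 4.0) in frame 2.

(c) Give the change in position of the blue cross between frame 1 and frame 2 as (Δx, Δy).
(1.6, -2.9)

The blue cross was at (2.0, 7.9) in frame 1 and (3.6, 5.0) in frame 2.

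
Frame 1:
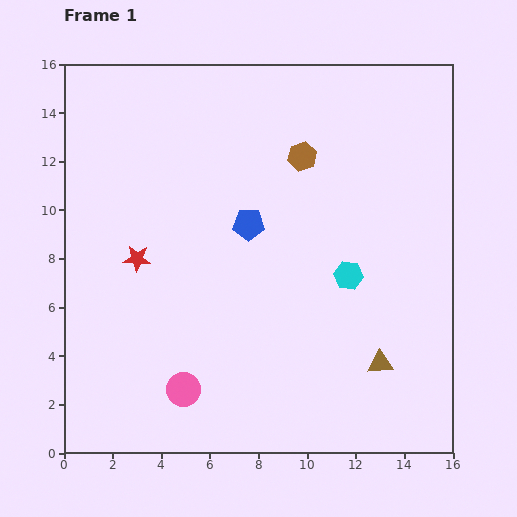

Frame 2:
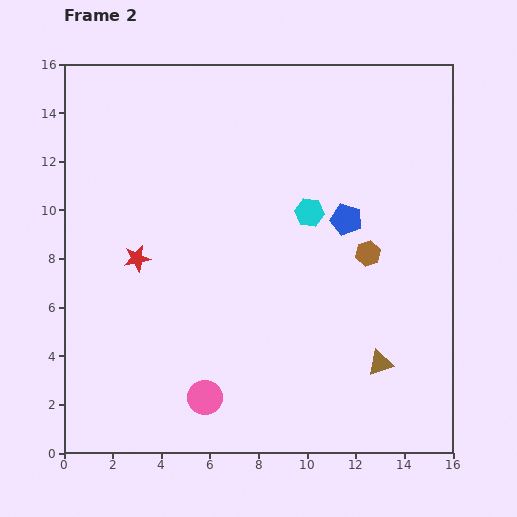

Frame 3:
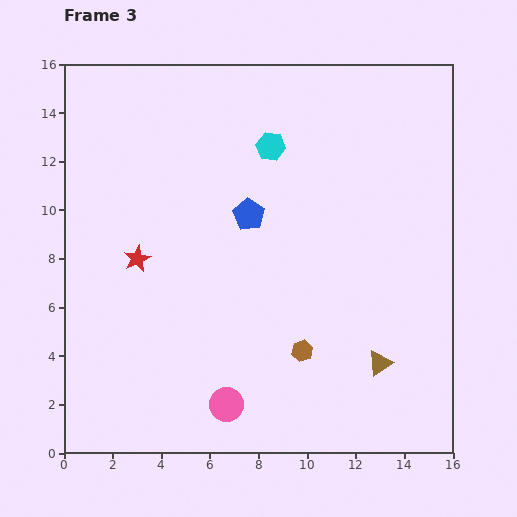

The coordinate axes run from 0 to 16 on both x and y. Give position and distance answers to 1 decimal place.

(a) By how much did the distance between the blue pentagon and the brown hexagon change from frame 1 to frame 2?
-1.9

Distance in frame 1: 3.6. Distance in frame 2: 1.7.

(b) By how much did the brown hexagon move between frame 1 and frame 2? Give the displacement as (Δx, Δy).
(2.7, -4.0)

The brown hexagon was at (9.8, 12.2) in frame 1 and (12.5, 8.2) in frame 2.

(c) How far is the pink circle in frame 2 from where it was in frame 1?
0.9

The pink circle moved from (4.9, 2.6) to (5.8, 2.3), a distance of √(0.9² + 0.3²) ≈ 0.9.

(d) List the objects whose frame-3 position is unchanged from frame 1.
the brown triangle, the red star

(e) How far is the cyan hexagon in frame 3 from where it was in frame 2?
3.1

The cyan hexagon moved from (10.1, 9.9) to (8.5, 12.6), a distance of √(1.6² + 2.7²) ≈ 3.1.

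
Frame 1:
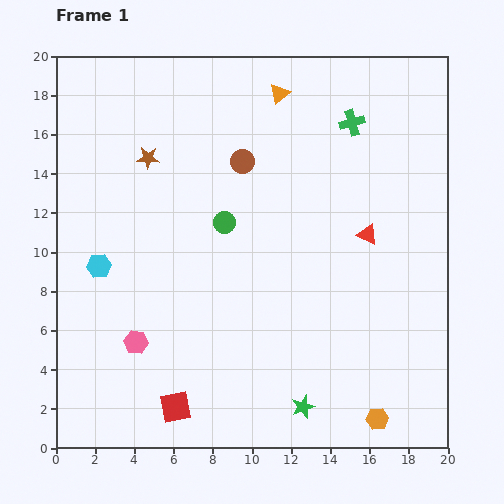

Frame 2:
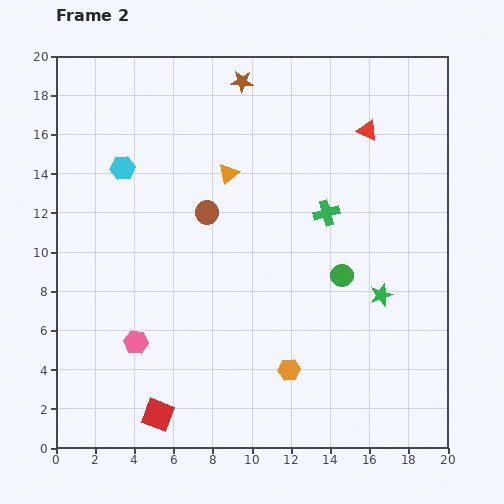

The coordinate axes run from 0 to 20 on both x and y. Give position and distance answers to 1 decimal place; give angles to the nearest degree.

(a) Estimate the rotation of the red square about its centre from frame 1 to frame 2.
32° clockwise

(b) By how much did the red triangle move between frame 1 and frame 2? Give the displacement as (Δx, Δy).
(0.0, 5.3)

The red triangle was at (15.9, 10.9) in frame 1 and (15.9, 16.2) in frame 2.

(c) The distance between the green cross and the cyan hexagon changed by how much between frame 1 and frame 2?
-4.1

Distance in frame 1: 14.8. Distance in frame 2: 10.7.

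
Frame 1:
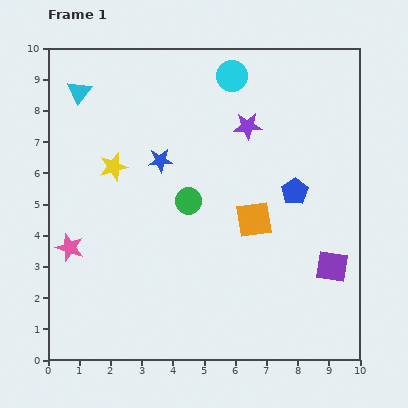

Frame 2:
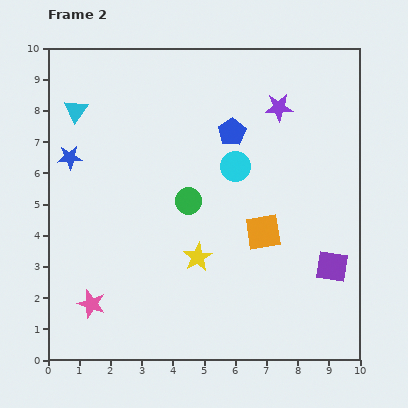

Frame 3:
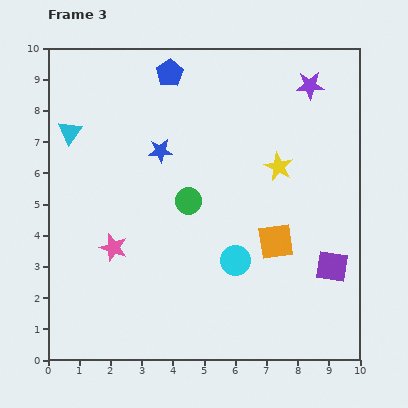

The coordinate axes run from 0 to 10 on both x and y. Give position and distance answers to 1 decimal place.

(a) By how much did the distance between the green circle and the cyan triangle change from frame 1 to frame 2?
-0.3

Distance in frame 1: 4.9. Distance in frame 2: 4.6.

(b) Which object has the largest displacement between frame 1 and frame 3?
the cyan circle

(moved 5.9; next 5.5)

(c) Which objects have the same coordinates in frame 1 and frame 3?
the green circle, the purple square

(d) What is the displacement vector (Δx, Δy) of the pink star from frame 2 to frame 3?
(0.7, 1.8)

The pink star was at (1.4, 1.8) in frame 2 and (2.1, 3.6) in frame 3.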